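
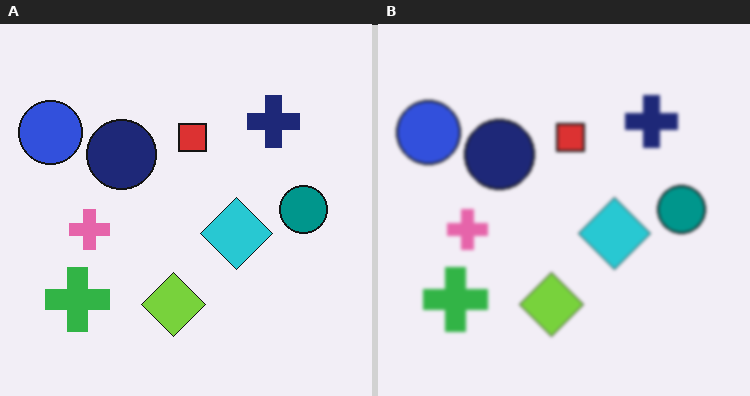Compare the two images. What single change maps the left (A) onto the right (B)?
The right (B) image is the left (A) slightly softened.

Shape edges and outlines are uniformly softened across the whole image.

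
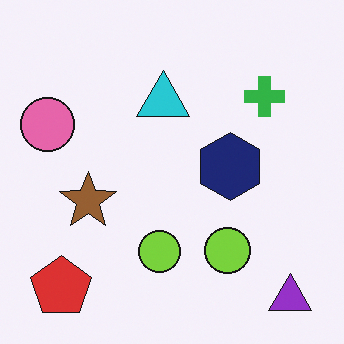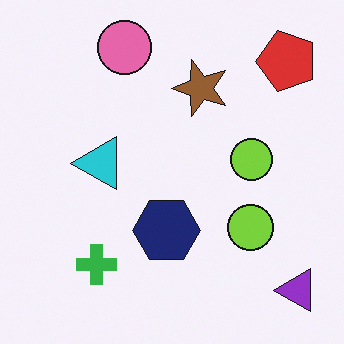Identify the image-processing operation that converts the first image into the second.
It was transposed (reflected across the top-left ↔ bottom-right diagonal).

Shapes have swapped their row and column positions — what was in the top-right is now in the bottom-left — a diagonal reflection.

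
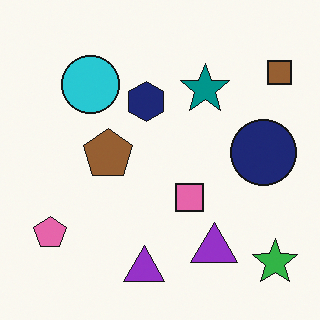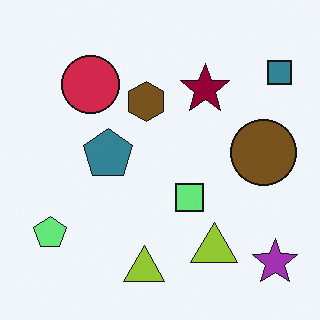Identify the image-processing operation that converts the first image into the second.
It was hue-shifted through roughly half the color wheel.

Every shape's color has rotated by the same amount around the hue wheel — a uniform hue shift.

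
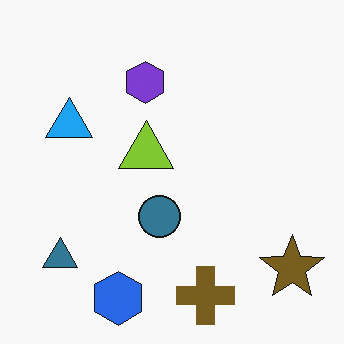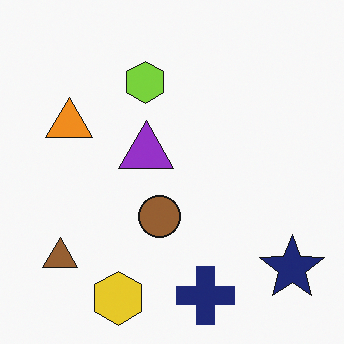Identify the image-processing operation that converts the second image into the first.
The first image is the second hue-shifted by a large amount.

Every shape's color has rotated by the same amount around the hue wheel — a uniform hue shift.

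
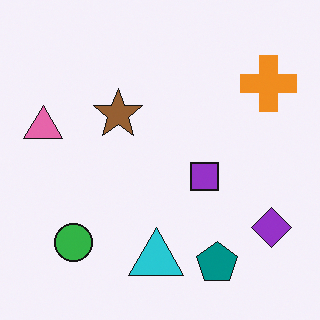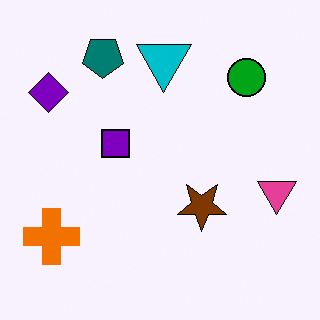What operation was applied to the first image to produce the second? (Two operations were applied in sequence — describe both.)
This is the original image given slightly increased contrast, then rotated 180°.

Tones are pushed away from mid-grey across the whole image — a global contrast change. The orange cross sits in the top-right of the first image and the bottom-left of the second — consistent with a whole-image 180° rotation.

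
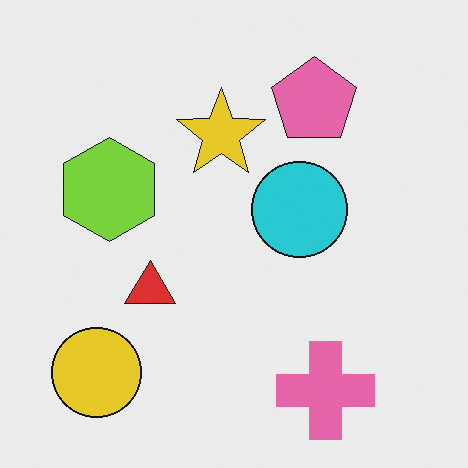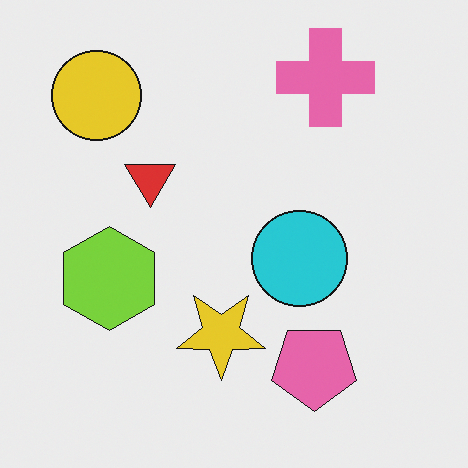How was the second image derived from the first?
The transformation is: flipped vertically (top ↔ bottom).

The pink cross is in the bottom-right of the first image and the top-right of the second — shapes on opposite sides of the horizontal midline have swapped in a mirror flip.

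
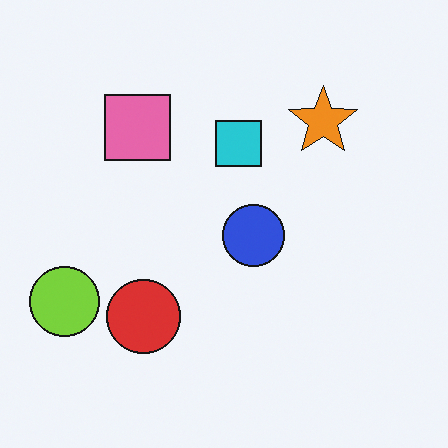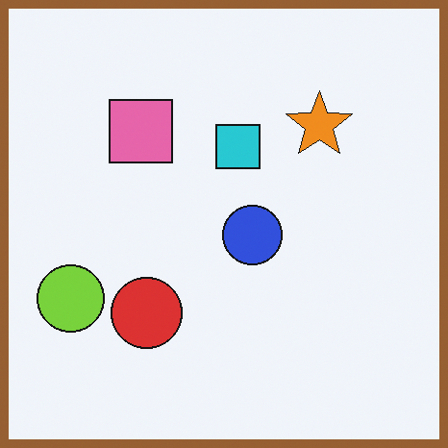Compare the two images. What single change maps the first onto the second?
This is the original image framed with a brown border.

A solid brown frame runs around the edge of the second image, with the content slightly shrunk inside it.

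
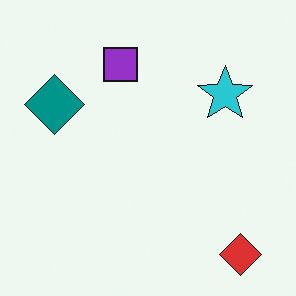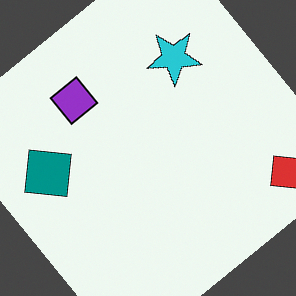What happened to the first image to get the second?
The image was rotated counter-clockwise by a large amount — several tens of degrees.

Every shape is tilted by the same angle and the image corners show triangular fill wedges — a whole-image rotation by a non-right angle.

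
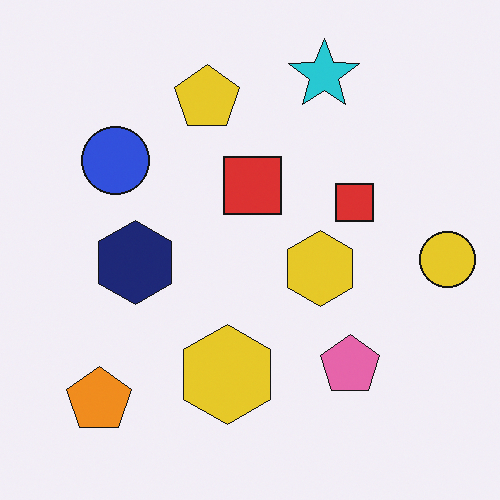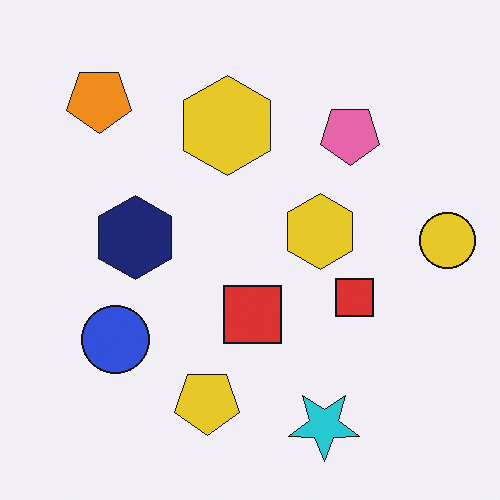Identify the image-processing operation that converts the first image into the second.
Flipped vertically (top ↔ bottom).

The cyan star is in the top of the first image and the bottom of the second — shapes on opposite sides of the horizontal midline have swapped in a mirror flip.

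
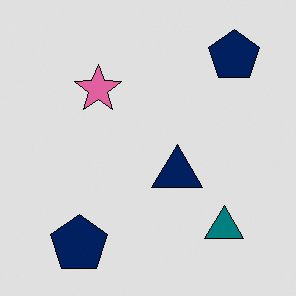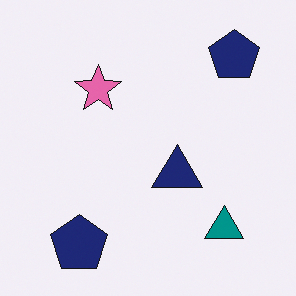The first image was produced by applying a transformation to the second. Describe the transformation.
The image was posterized to a reduced palette.

Each flat color has snapped to a coarser quantized level — most visibly, the near-white background has dropped to a flat grey.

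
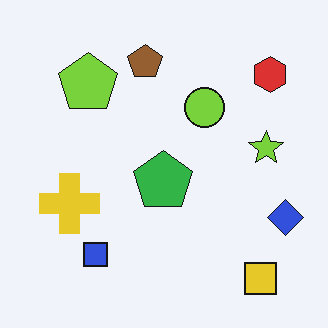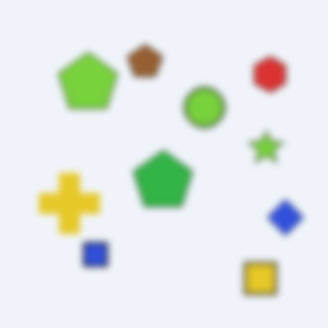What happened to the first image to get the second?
Moderately blurred.

Shape edges and outlines are uniformly softened across the whole image.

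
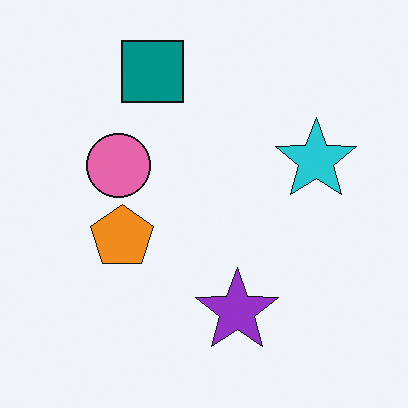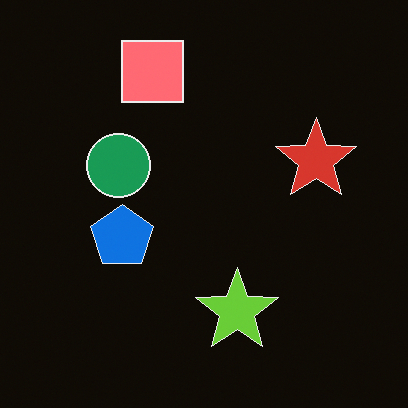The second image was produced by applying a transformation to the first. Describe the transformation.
This is the original image color-inverted (negative).

The light background has become dark and every shape's color is its complement — a photographic negative.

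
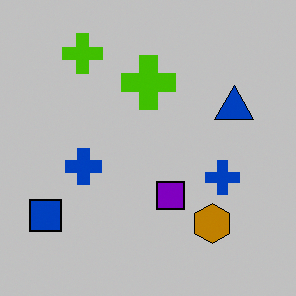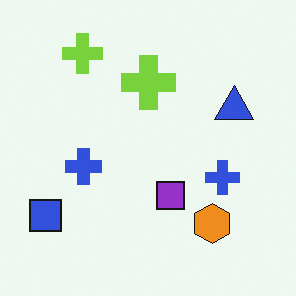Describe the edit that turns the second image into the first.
The first image is the second aggressively posterized.

Each flat color has snapped to a coarser quantized level — most visibly, the near-white background has dropped to a flat grey.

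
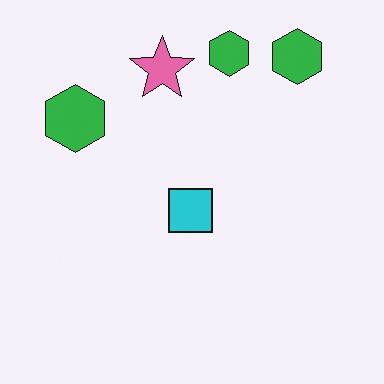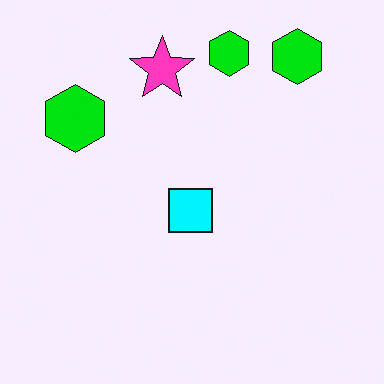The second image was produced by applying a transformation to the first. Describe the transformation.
The image was made much more vivid (saturation change).

All colors are more vivid — a global saturation change.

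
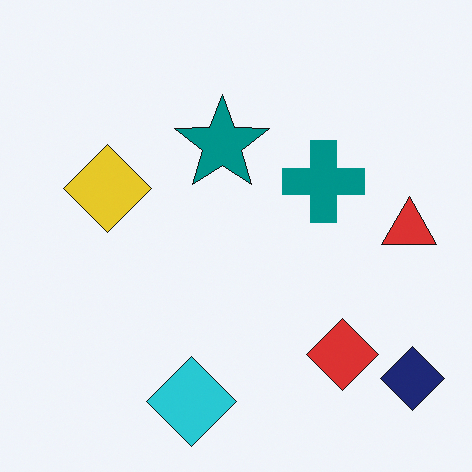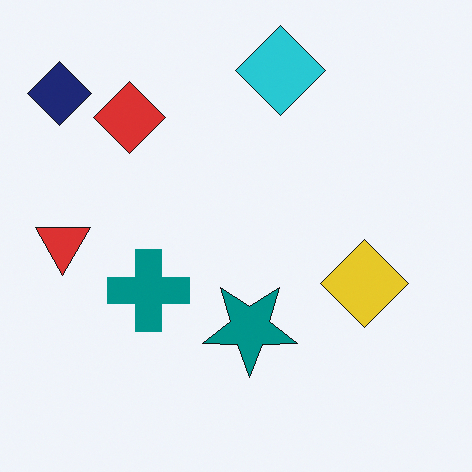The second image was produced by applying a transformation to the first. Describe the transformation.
Rotated 180°.

The navy diamond sits in the bottom-right of the first image and the top-left of the second — consistent with a whole-image 180° rotation.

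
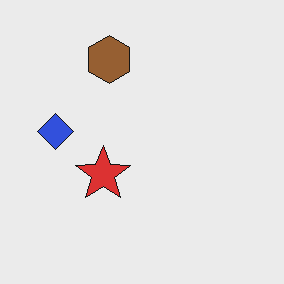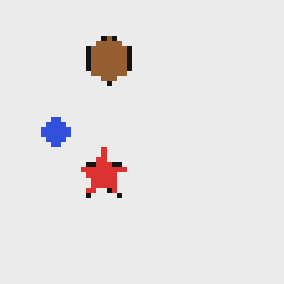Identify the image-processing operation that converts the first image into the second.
Mildly pixelated.

Shapes are reduced to large square blocks; fine edges and outlines are lost — a downscale-then-upscale (mosaic) effect.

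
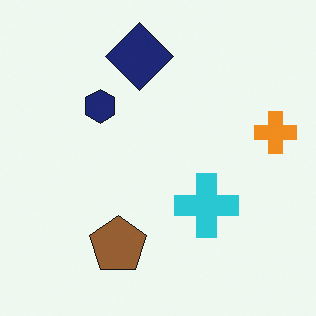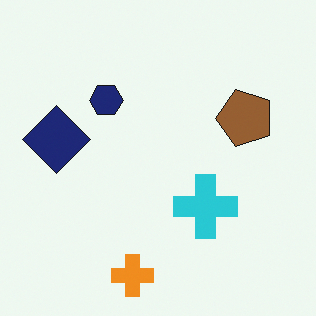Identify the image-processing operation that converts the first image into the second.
The second image is the first transposed (reflected across the top-left ↔ bottom-right diagonal).

Shapes have swapped their row and column positions — what was in the top-right is now in the bottom-left — a diagonal reflection.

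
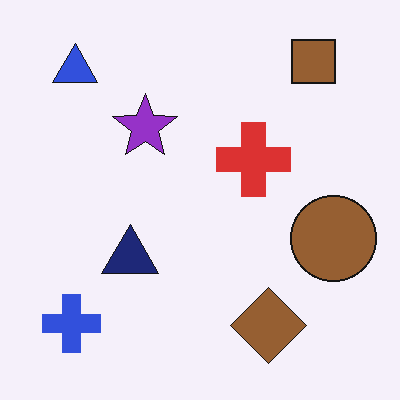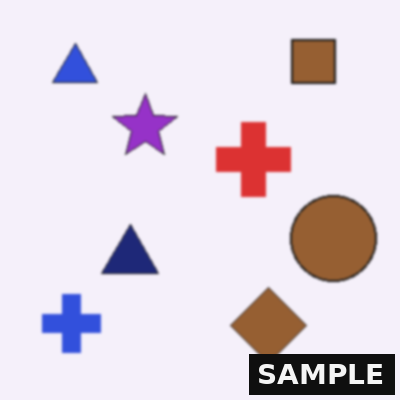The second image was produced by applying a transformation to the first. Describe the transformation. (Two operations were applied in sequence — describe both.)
The transformation is: given a subtle gaussian blur, then watermarked with the text "SAMPLE" in the lower-right corner.

Shape edges and outlines are uniformly softened across the whole image. A dark label reading "SAMPLE" appears in the lower-right corner.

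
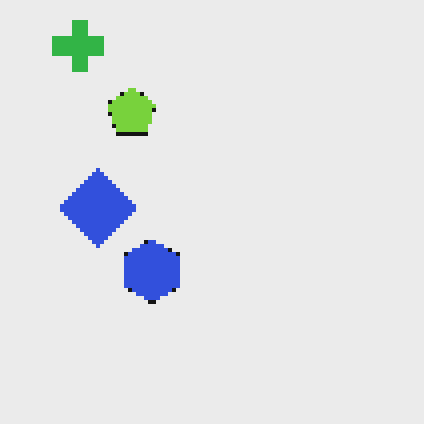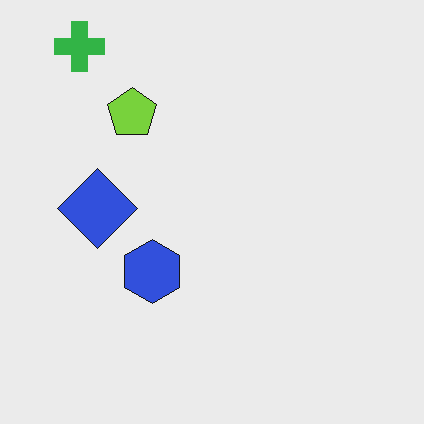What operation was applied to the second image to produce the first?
The image was mildly pixelated.

Shapes are reduced to large square blocks; fine edges and outlines are lost — a downscale-then-upscale (mosaic) effect.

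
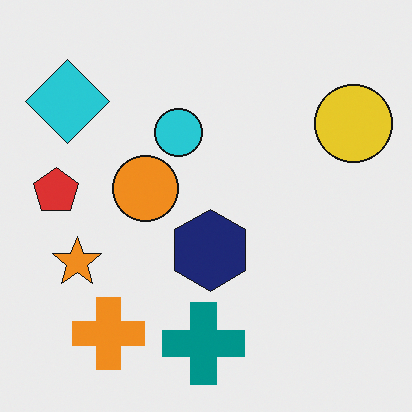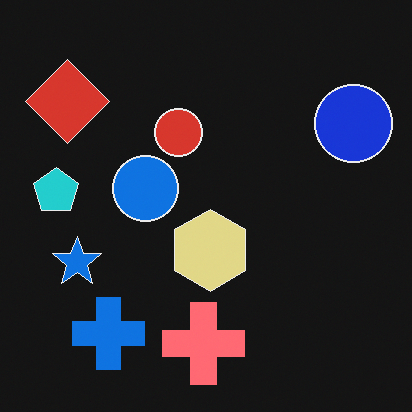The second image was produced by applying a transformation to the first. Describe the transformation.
Color-inverted (negative).

The light background has become dark and every shape's color is its complement — a photographic negative.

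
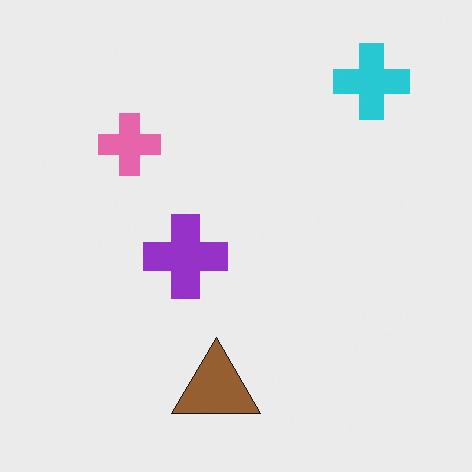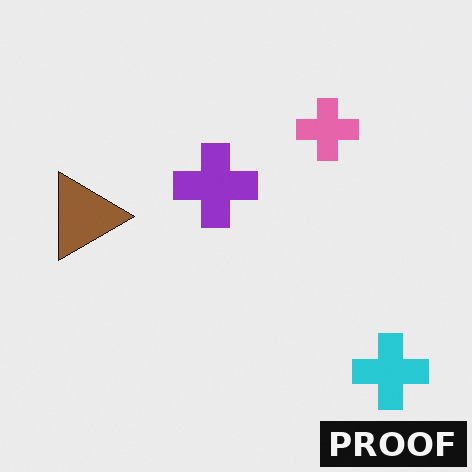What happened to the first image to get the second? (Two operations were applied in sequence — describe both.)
This is the original image rotated 90° clockwise, then watermarked with the text "PROOF" in the lower-right corner.

The cyan cross sits in the top-right of the first image and the bottom-right of the second — consistent with a whole-image 90° clockwise rotation. A dark label reading "PROOF" appears in the lower-right corner.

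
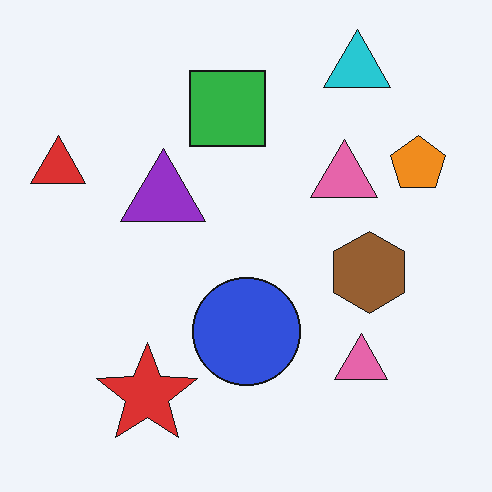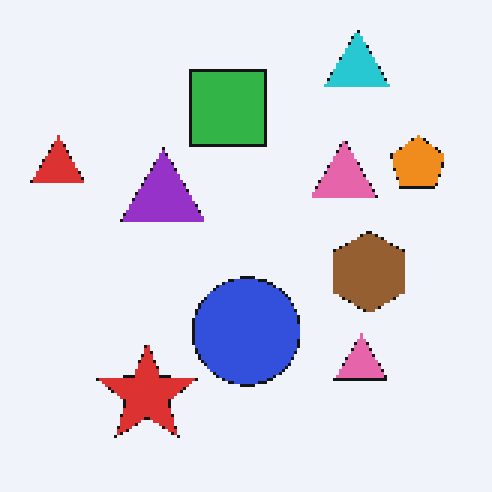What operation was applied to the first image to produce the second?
It was mildly pixelated.

Shapes are reduced to large square blocks; fine edges and outlines are lost — a downscale-then-upscale (mosaic) effect.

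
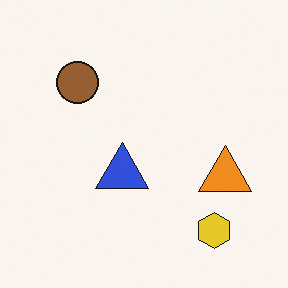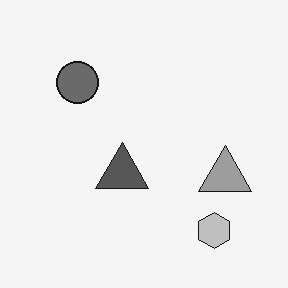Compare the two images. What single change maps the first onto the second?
Converted to grayscale.

All color is removed — every shape is now a shade of grey.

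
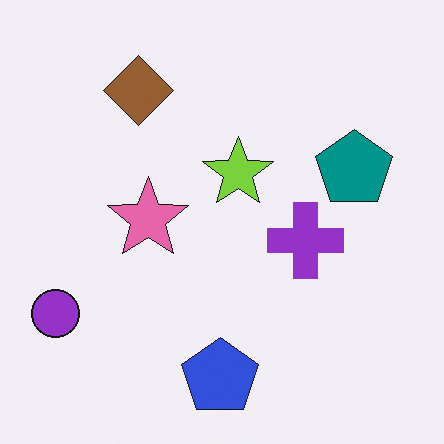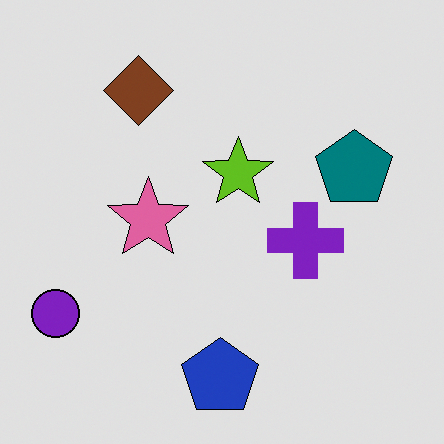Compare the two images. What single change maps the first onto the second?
It was moderately posterized.

Each flat color has snapped to a coarser quantized level — most visibly, the near-white background has dropped to a flat grey.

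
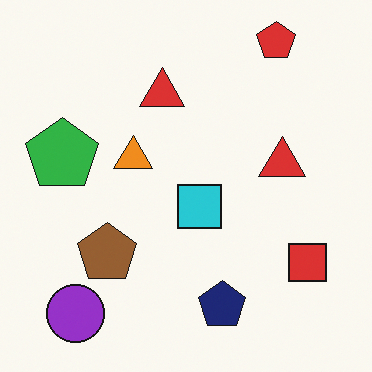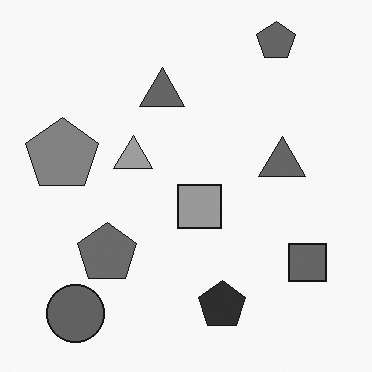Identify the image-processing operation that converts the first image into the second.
The image was converted to grayscale.

All color is removed — every shape is now a shade of grey.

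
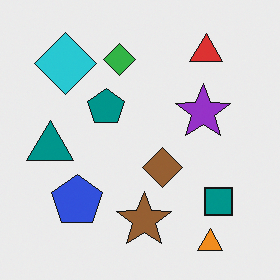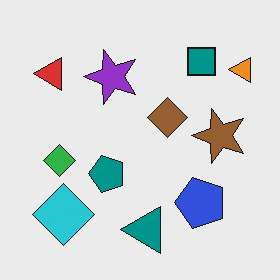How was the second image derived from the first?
It was rotated 90° counter-clockwise.

The orange triangle sits in the bottom-right of the first image and the top-right of the second — consistent with a whole-image 90° counter-clockwise rotation.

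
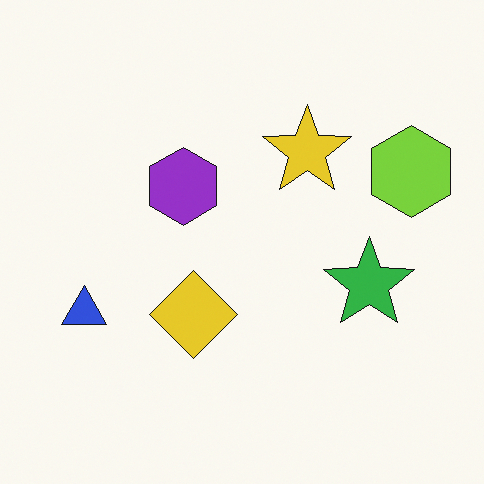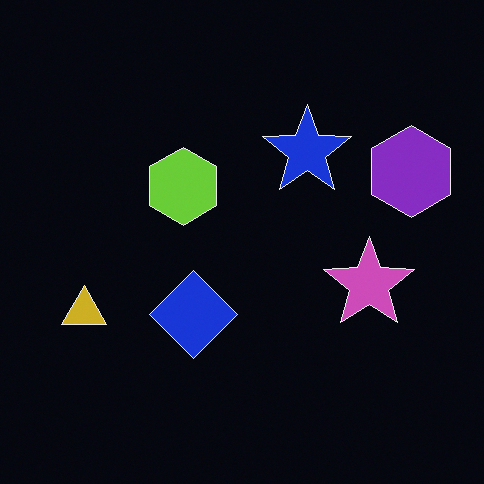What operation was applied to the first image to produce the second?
This is the original image color-inverted (negative).

The light background has become dark and every shape's color is its complement — a photographic negative.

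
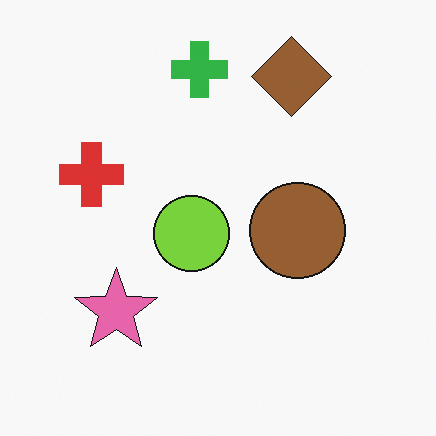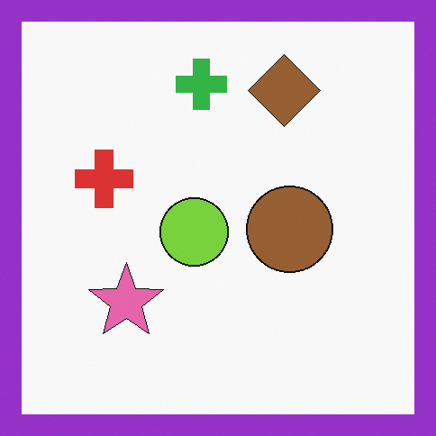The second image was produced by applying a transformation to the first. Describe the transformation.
The second image is the first framed with a purple border.

A solid purple frame runs around the edge of the second image, with the content slightly shrunk inside it.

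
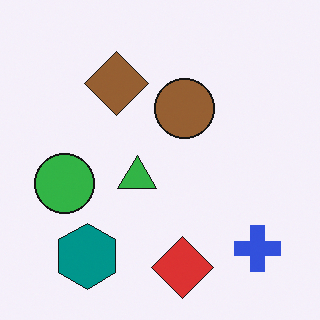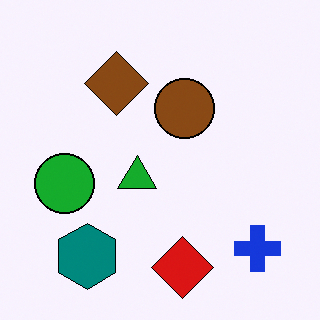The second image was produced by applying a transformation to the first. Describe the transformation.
This is the original image given slightly increased contrast.

Tones are pushed away from mid-grey across the whole image — a global contrast change.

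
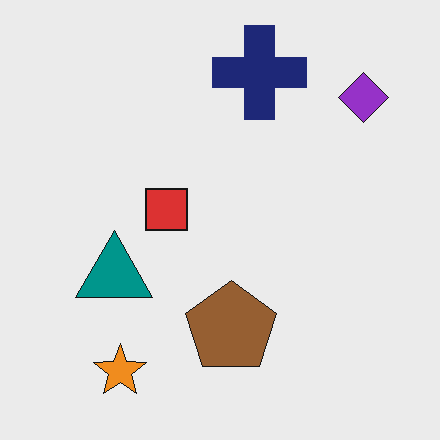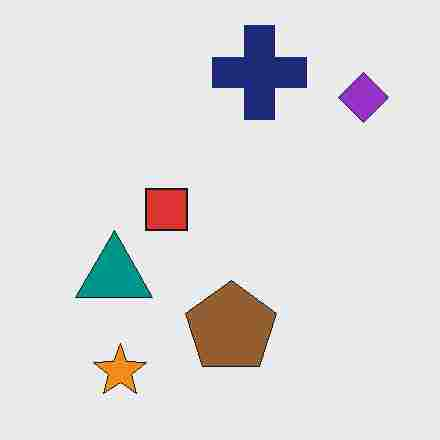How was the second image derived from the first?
The transformation is: heavily JPEG-compressed with obvious blocking artifacts.

Blocky 8×8 compression artifacts appear around shape edges and the flat background shows ringing — characteristic JPEG degradation.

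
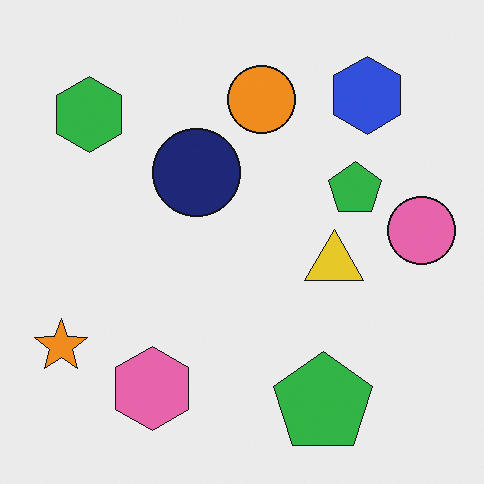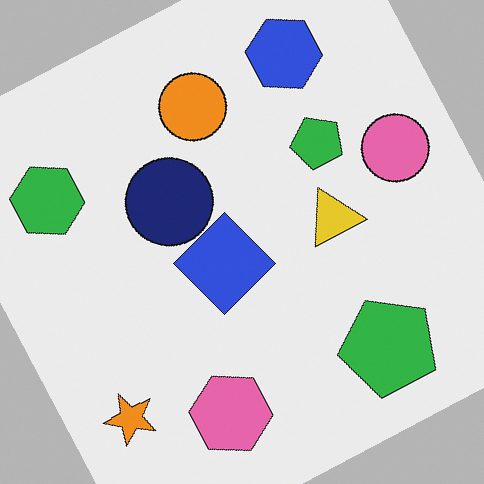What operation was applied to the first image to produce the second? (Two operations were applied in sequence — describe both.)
This is the original image rotated counter-clockwise by a clearly visible amount, then overlaid with an additional blue diamond.

Every shape is tilted by the same angle and the image corners show triangular fill wedges — a whole-image rotation by a non-right angle. A blue diamond appears in the second image that is absent from the first.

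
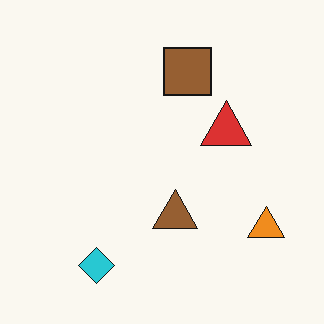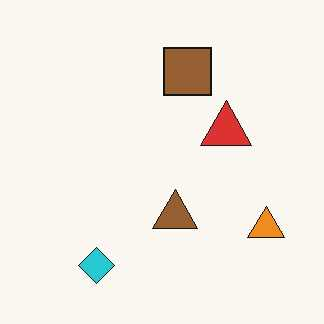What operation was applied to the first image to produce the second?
The transformation is: given moderate JPEG compression.

Blocky 8×8 compression artifacts appear around shape edges and the flat background shows ringing — characteristic JPEG degradation.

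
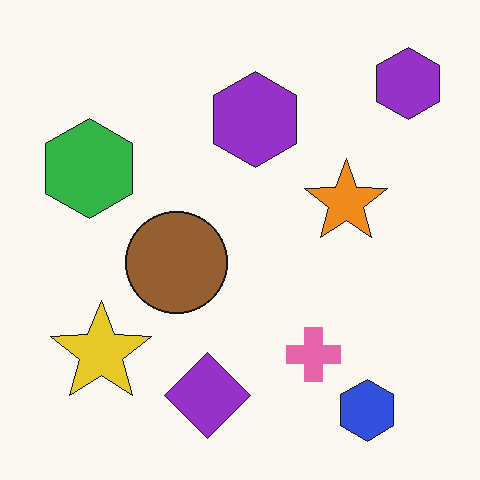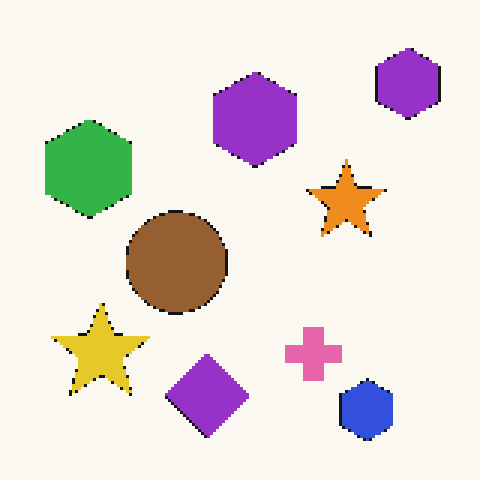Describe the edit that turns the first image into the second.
It was lightly pixelated (a mild mosaic effect).

Shapes are reduced to large square blocks; fine edges and outlines are lost — a downscale-then-upscale (mosaic) effect.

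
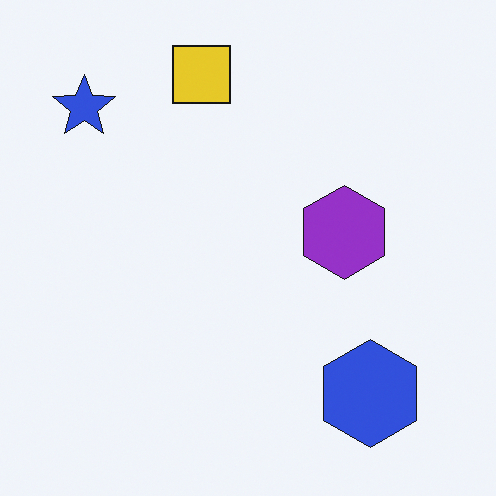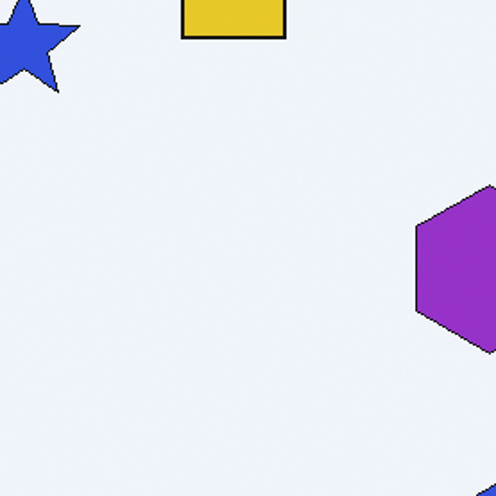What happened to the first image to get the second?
The transformation is: cropped to a noticeably smaller region and rescaled.

The visible shapes are larger and the field of view is narrower; shapes near the original edges may be partly or wholly outside the frame — a crop-and-rescale.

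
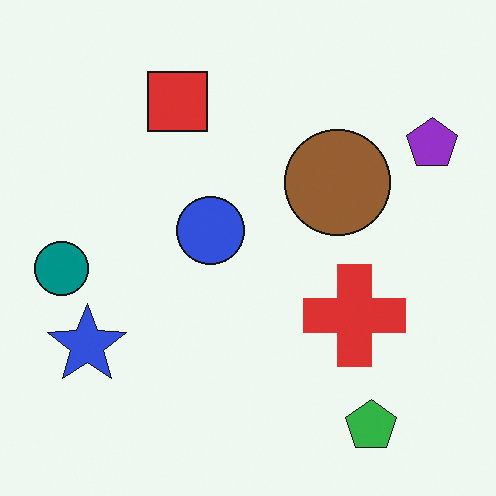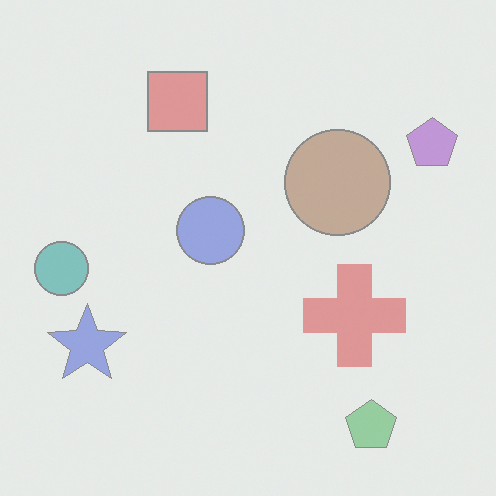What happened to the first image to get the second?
The transformation is: given much lower contrast.

Tones are pushed toward mid-grey across the whole image — a global contrast change.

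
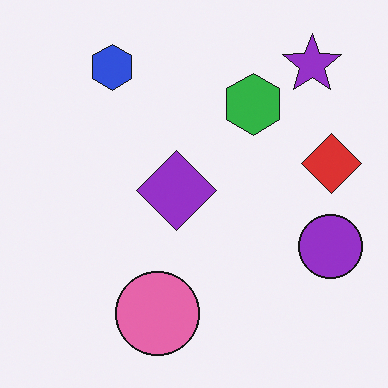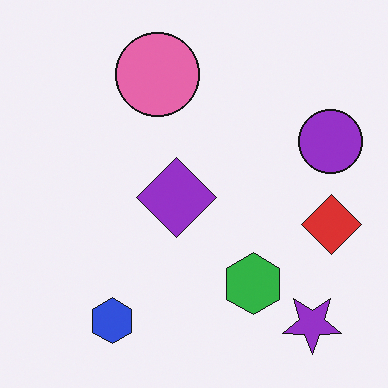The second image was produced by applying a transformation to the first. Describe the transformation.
The transformation is: flipped vertically (top ↔ bottom).

The purple star is in the top-right of the first image and the bottom-right of the second — shapes on opposite sides of the horizontal midline have swapped in a mirror flip.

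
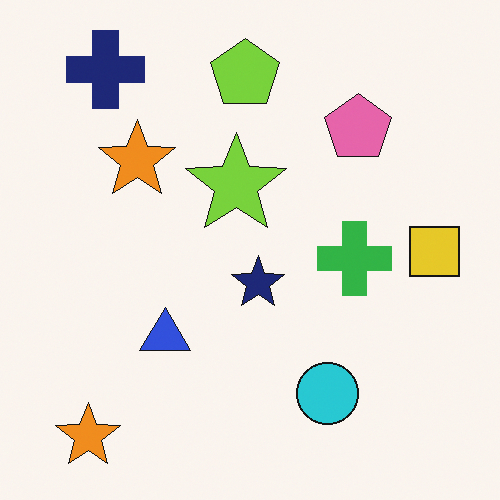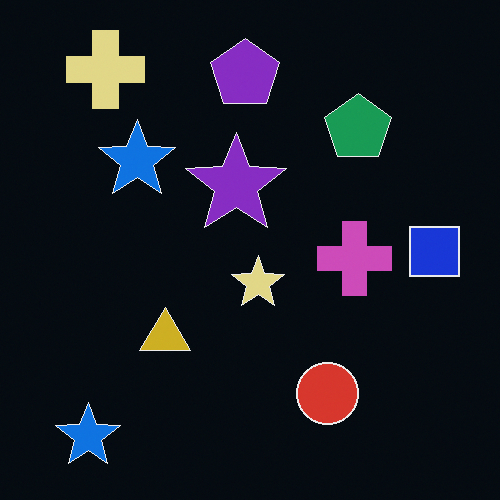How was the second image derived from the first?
The image was color-inverted (negative).

The light background has become dark and every shape's color is its complement — a photographic negative.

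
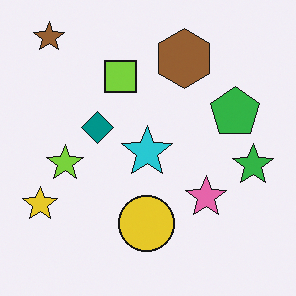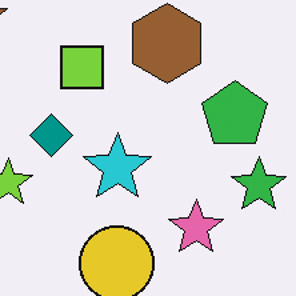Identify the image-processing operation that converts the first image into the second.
It was cropped slightly and scaled back up.

The visible shapes are larger and the field of view is narrower; shapes near the original edges may be partly or wholly outside the frame — a crop-and-rescale.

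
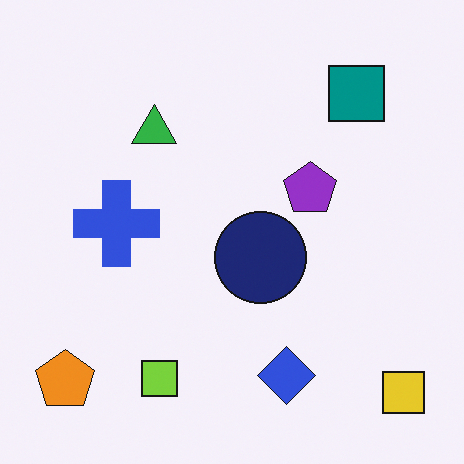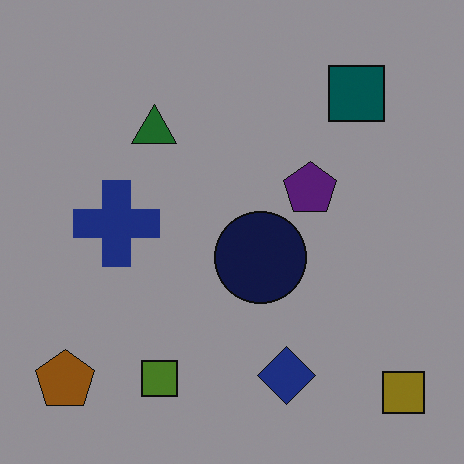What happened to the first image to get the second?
It was darkened a lot.

Every pixel — background and shapes alike — is uniformly darkened.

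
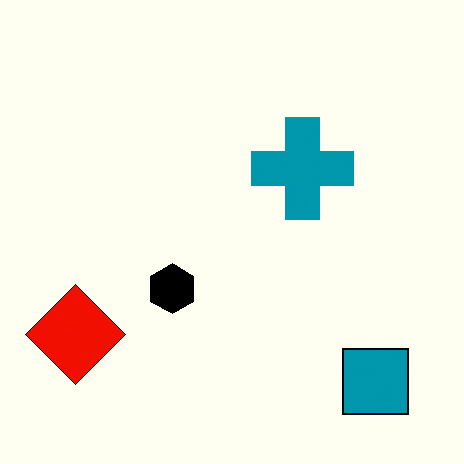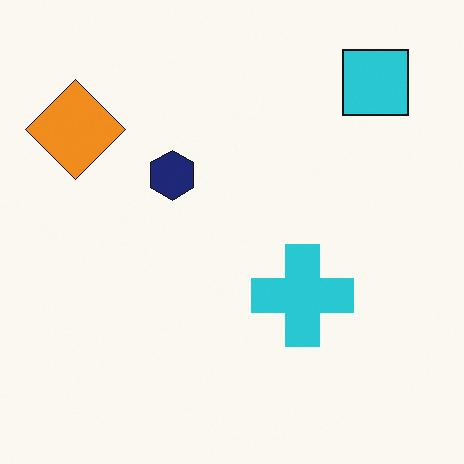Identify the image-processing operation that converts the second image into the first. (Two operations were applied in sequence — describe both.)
This is the original image flipped vertically (top ↔ bottom), then boosted in contrast.

The cyan square is in the top-right of the second image and the bottom-right of the first — shapes on opposite sides of the horizontal midline have swapped in a mirror flip. Tones are pushed away from mid-grey across the whole image — a global contrast change.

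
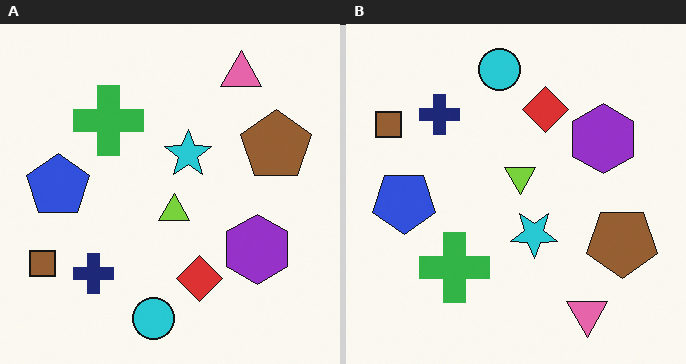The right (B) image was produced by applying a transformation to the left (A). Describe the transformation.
This is the original image flipped vertically (top ↔ bottom).

The cyan circle is in the bottom of the left (A) image and the top of the right (B) — shapes on opposite sides of the horizontal midline have swapped in a mirror flip.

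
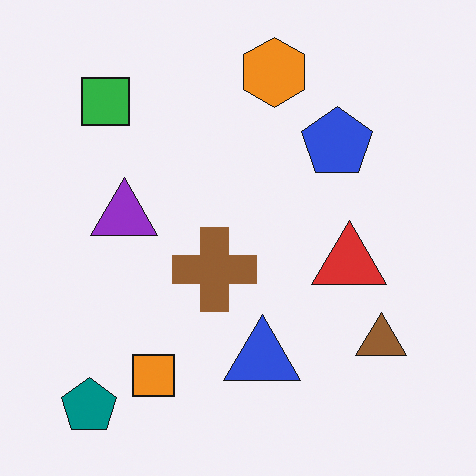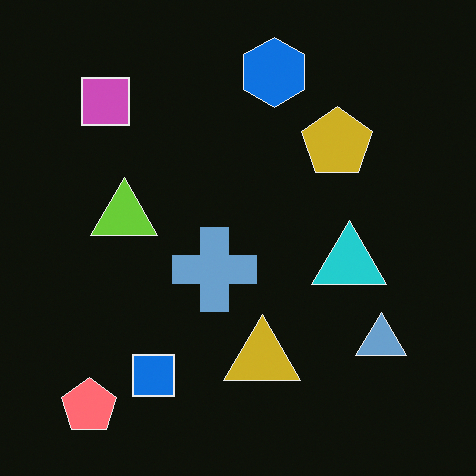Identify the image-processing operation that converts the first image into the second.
This is the original image color-inverted (negative).

The light background has become dark and every shape's color is its complement — a photographic negative.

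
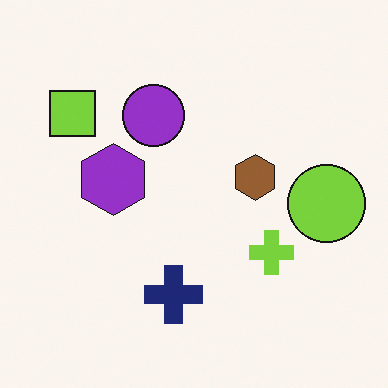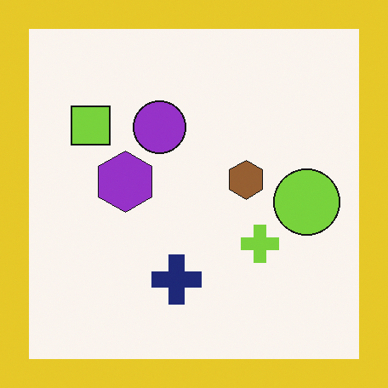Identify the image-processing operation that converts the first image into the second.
The second image is the first framed with a yellow border.

A solid yellow frame runs around the edge of the second image, with the content slightly shrunk inside it.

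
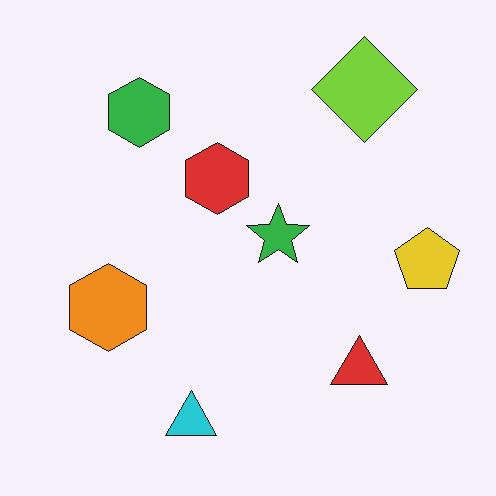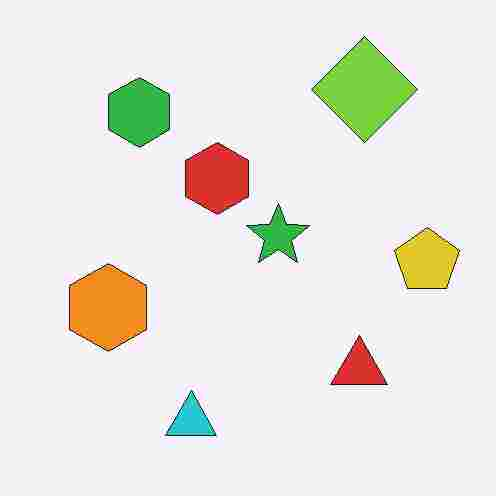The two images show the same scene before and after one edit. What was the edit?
The image was degraded with heavy JPEG compression.

Blocky 8×8 compression artifacts appear around shape edges and the flat background shows ringing — characteristic JPEG degradation.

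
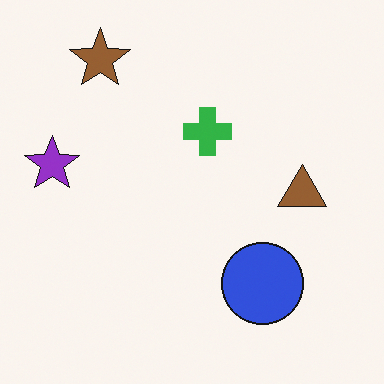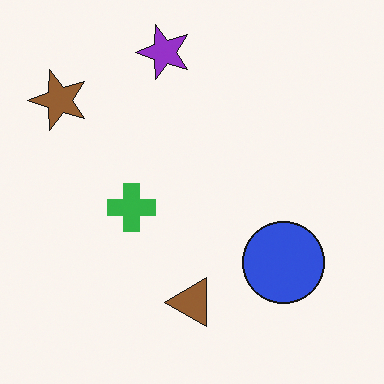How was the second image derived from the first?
The second image is the first transposed (reflected across the top-left ↔ bottom-right diagonal).

Shapes have swapped their row and column positions — what was in the top-right is now in the bottom-left — a diagonal reflection.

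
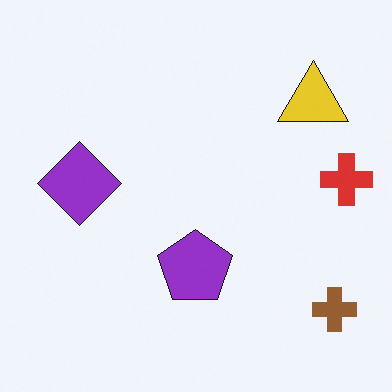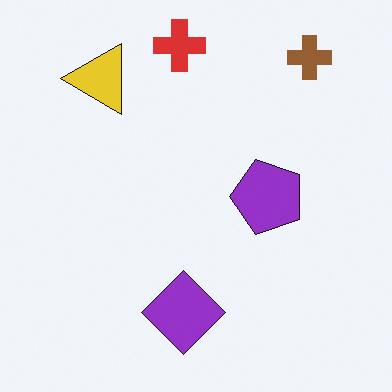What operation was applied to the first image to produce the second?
Rotated 90° counter-clockwise.

The brown cross sits in the bottom-right of the first image and the top-right of the second — consistent with a whole-image 90° counter-clockwise rotation.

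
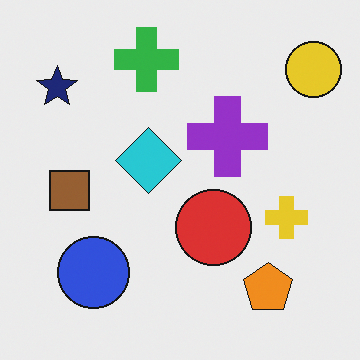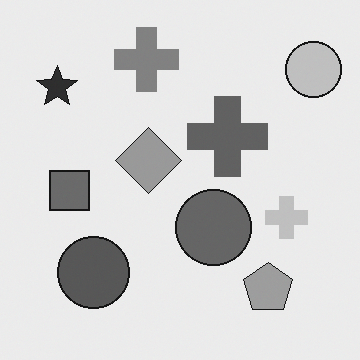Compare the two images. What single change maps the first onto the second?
The transformation is: converted to grayscale.

All color is removed — every shape is now a shade of grey.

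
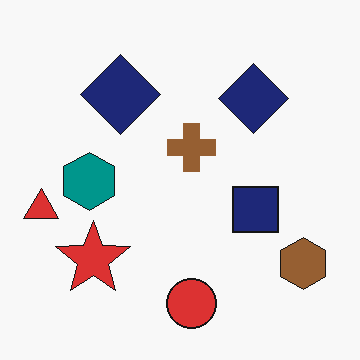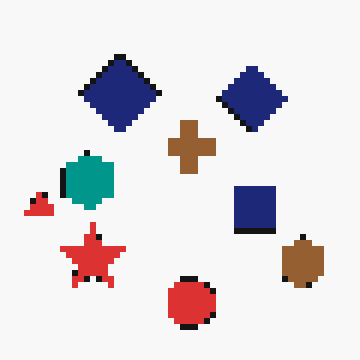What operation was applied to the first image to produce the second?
The second image is the first moderately pixelated.

Shapes are reduced to large square blocks; fine edges and outlines are lost — a downscale-then-upscale (mosaic) effect.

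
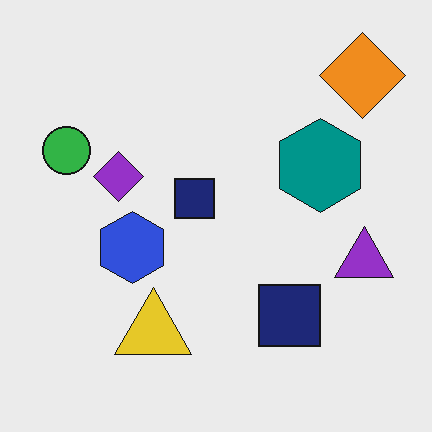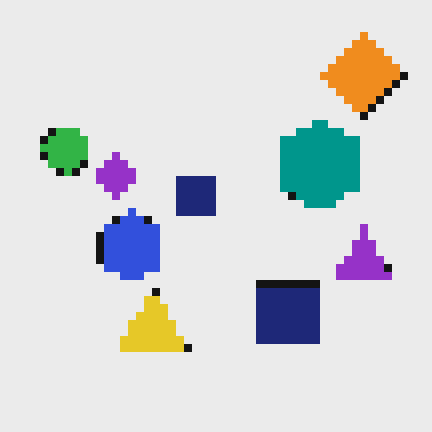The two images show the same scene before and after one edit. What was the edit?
The image was moderately pixelated.

Shapes are reduced to large square blocks; fine edges and outlines are lost — a downscale-then-upscale (mosaic) effect.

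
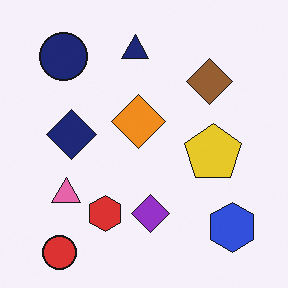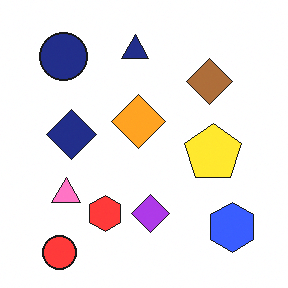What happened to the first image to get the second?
The image was slightly brightened.

Every pixel — background and shapes alike — is uniformly brightened.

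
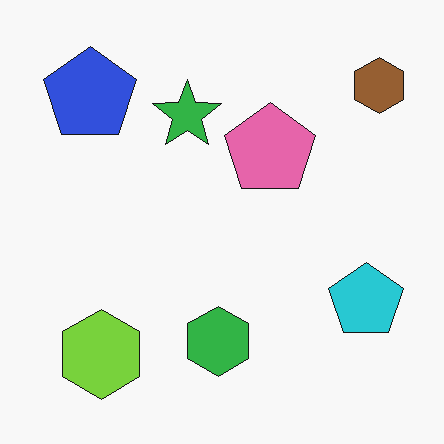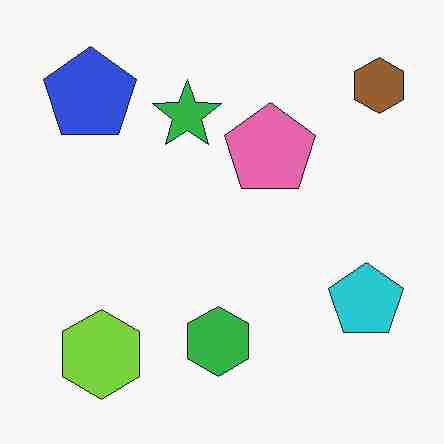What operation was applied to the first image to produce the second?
The image was degraded with heavy JPEG compression.

Blocky 8×8 compression artifacts appear around shape edges and the flat background shows ringing — characteristic JPEG degradation.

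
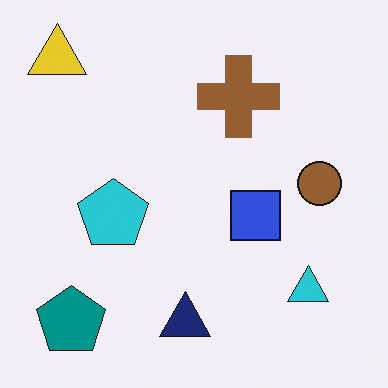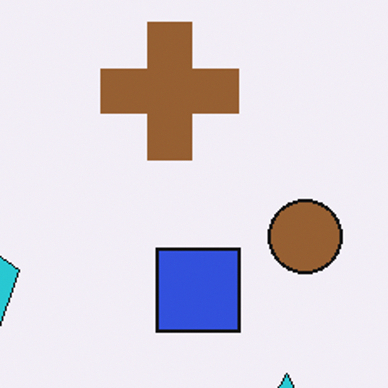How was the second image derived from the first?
This is the original image cropped to a noticeably smaller region and rescaled.

The visible shapes are larger and the field of view is narrower; shapes near the original edges may be partly or wholly outside the frame — a crop-and-rescale.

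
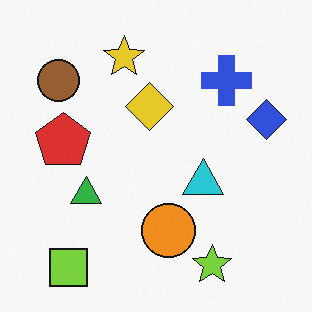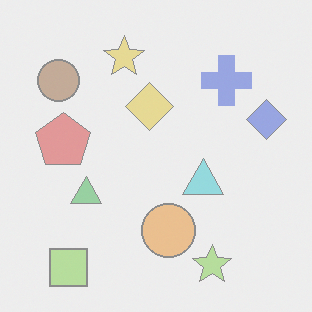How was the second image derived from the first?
This is the original image given much lower contrast.

Tones are pushed toward mid-grey across the whole image — a global contrast change.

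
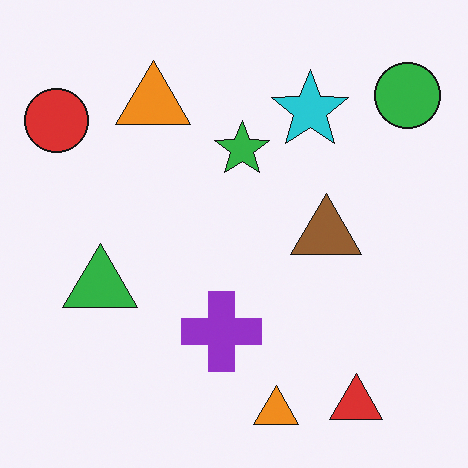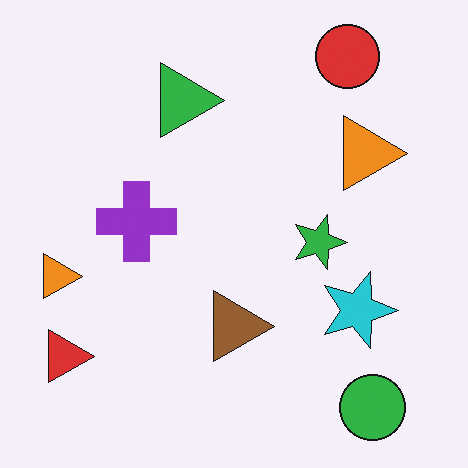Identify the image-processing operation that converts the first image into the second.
It was rotated 90° clockwise.

The green circle sits in the top-right of the first image and the bottom-right of the second — consistent with a whole-image 90° clockwise rotation.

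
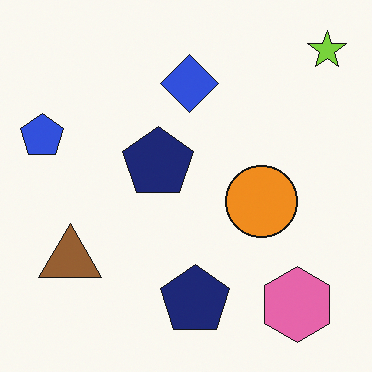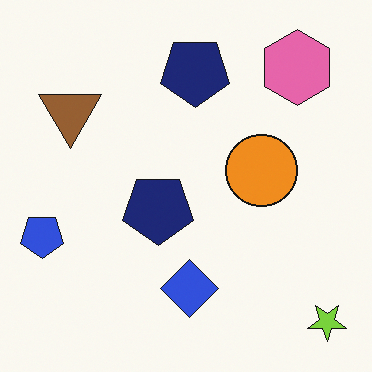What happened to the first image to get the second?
This is the original image flipped vertically (top ↔ bottom).

The lime star is in the top-right of the first image and the bottom-right of the second — shapes on opposite sides of the horizontal midline have swapped in a mirror flip.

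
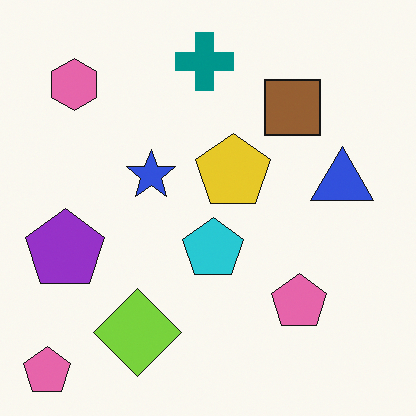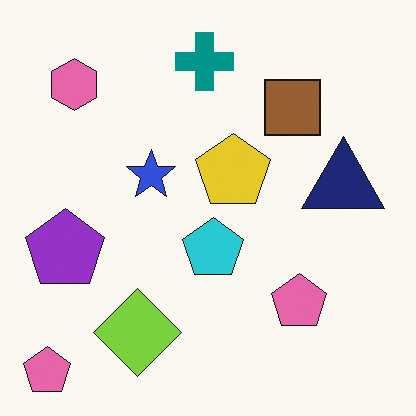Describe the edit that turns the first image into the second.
This is the original image overlaid with an additional navy triangle.

A navy triangle appears in the second image that is absent from the first.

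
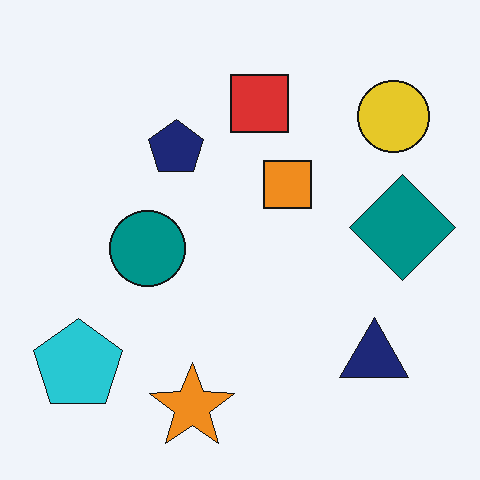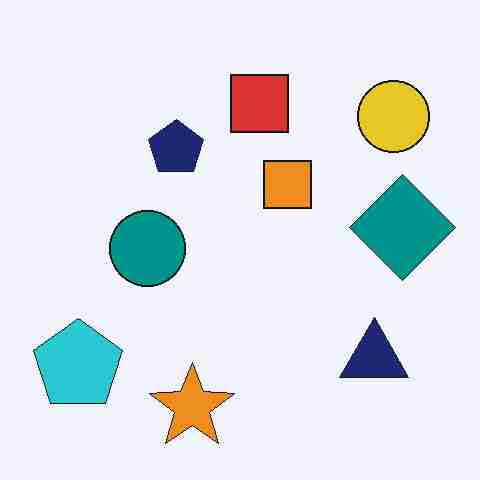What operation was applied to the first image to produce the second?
The transformation is: degraded with heavy JPEG compression.

Blocky 8×8 compression artifacts appear around shape edges and the flat background shows ringing — characteristic JPEG degradation.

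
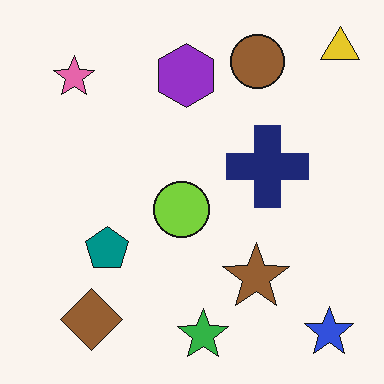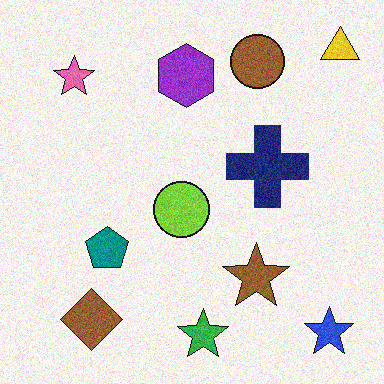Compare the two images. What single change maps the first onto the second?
The image was degraded with visible gaussian noise.

Random speckle covers the whole image, including the flat background.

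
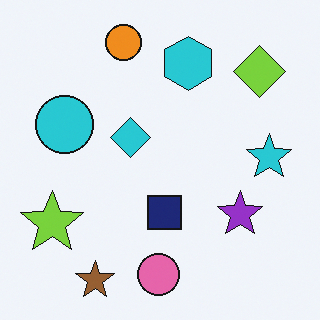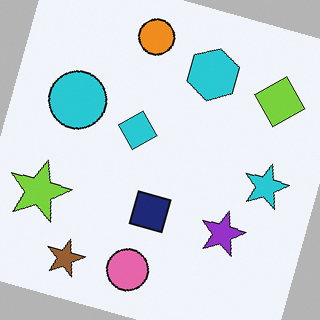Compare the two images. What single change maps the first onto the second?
It was rotated clockwise by a clearly visible amount.

Every shape is tilted by the same angle and the image corners show triangular fill wedges — a whole-image rotation by a non-right angle.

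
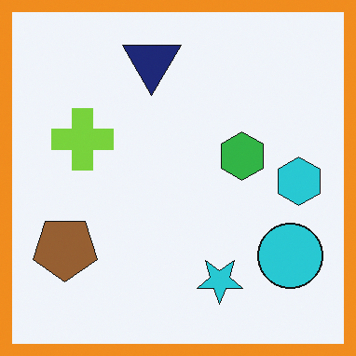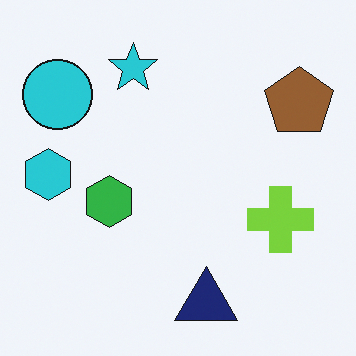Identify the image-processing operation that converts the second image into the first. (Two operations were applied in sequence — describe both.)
It was rotated 180°, then framed with a orange border.

The cyan circle sits in the top-left of the second image and the bottom-right of the first — consistent with a whole-image 180° rotation. A solid orange frame runs around the edge of the first image, with the content slightly shrunk inside it.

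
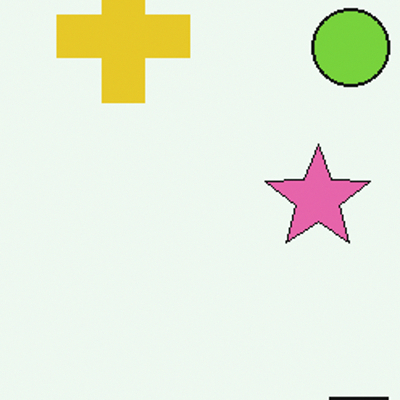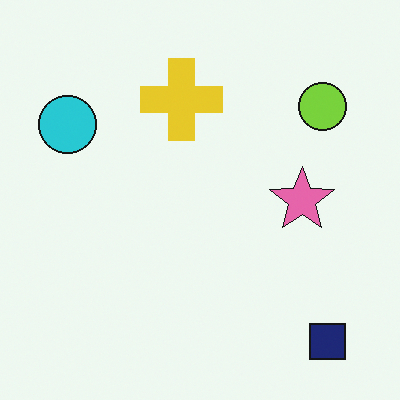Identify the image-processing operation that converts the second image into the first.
This is the original image cropped slightly and scaled back up.

The visible shapes are larger and the field of view is narrower; shapes near the original edges may be partly or wholly outside the frame — a crop-and-rescale.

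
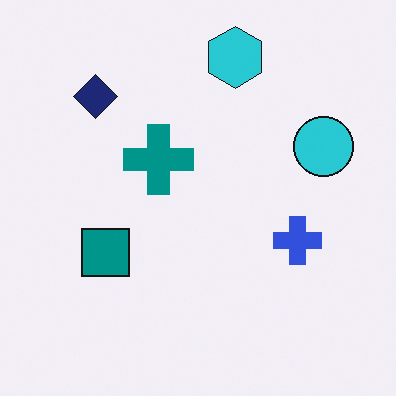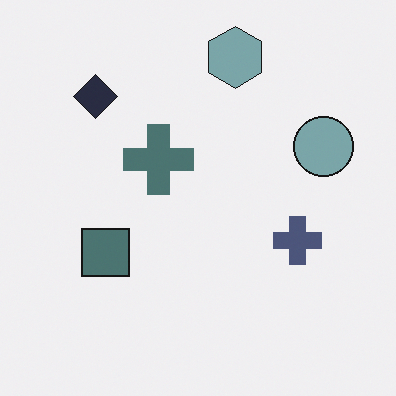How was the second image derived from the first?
The image was made much more muted (saturation change).

All colors are more muted and greyish — a global saturation change.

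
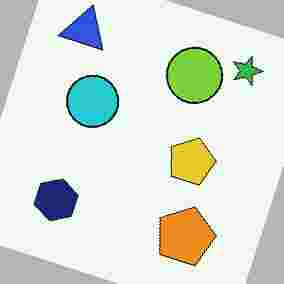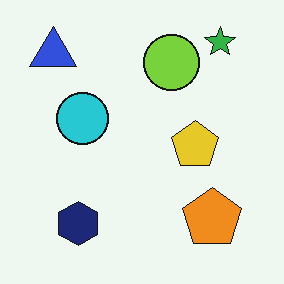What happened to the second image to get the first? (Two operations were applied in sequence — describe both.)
Rotated clockwise by a moderate amount, then degraded with heavy JPEG compression.

Every shape is tilted by the same angle and the image corners show triangular fill wedges — a whole-image rotation by a non-right angle. Blocky 8×8 compression artifacts appear around shape edges and the flat background shows ringing — characteristic JPEG degradation.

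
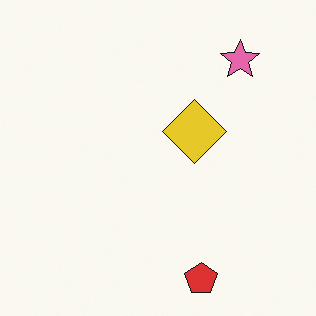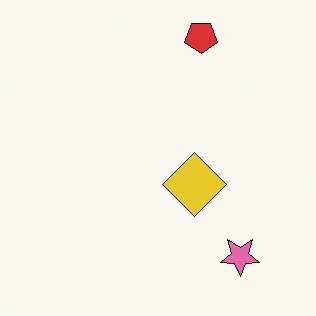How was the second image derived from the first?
The image was flipped vertically (top ↔ bottom).

The red pentagon is in the bottom of the first image and the top of the second — shapes on opposite sides of the horizontal midline have swapped in a mirror flip.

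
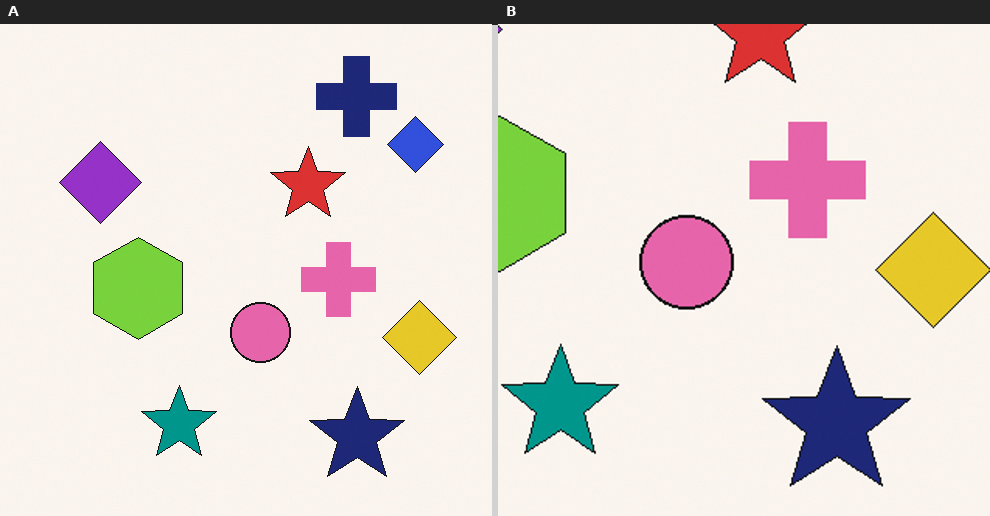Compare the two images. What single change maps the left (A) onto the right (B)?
This is the original image cropped to a modestly smaller region and rescaled.

The visible shapes are larger and the field of view is narrower; shapes near the original edges may be partly or wholly outside the frame — a crop-and-rescale.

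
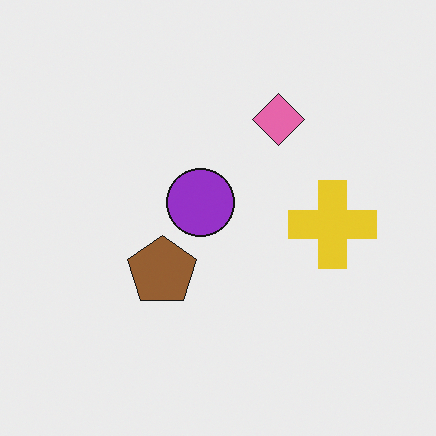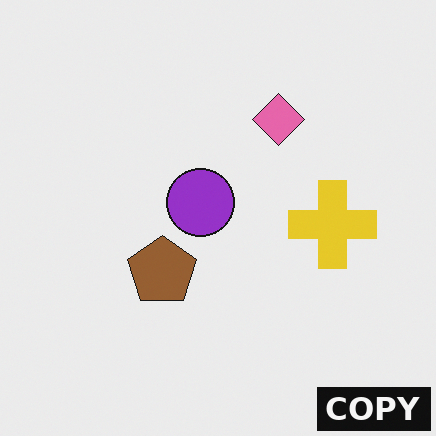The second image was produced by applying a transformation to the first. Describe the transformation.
The transformation is: watermarked with the text "COPY" in the lower-right corner.

A dark label reading "COPY" appears in the lower-right corner.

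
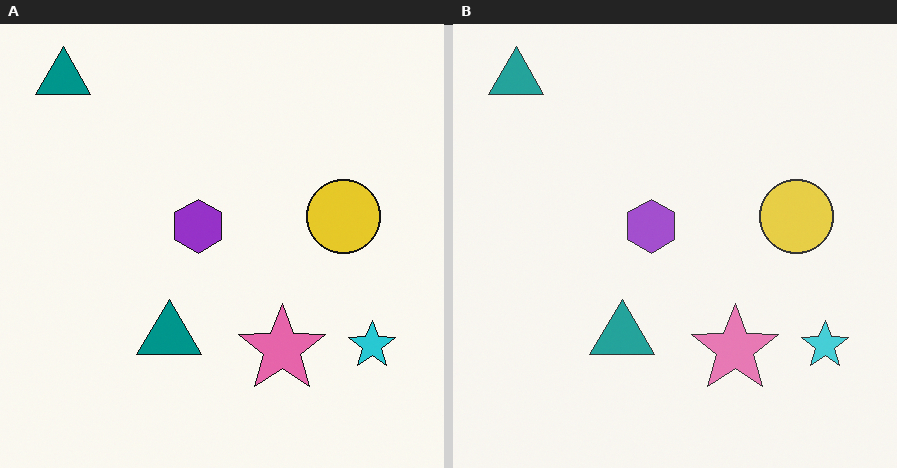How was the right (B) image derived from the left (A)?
The image was given slightly reduced contrast.

Tones are pushed toward mid-grey across the whole image — a global contrast change.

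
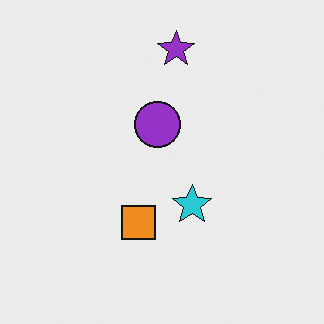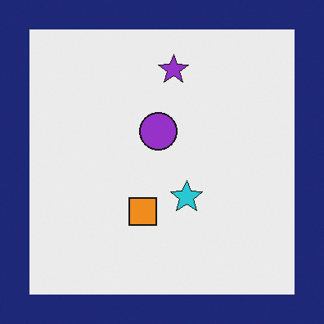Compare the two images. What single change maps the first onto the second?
The second image is the first framed with a navy border.

A solid navy frame runs around the edge of the second image, with the content slightly shrunk inside it.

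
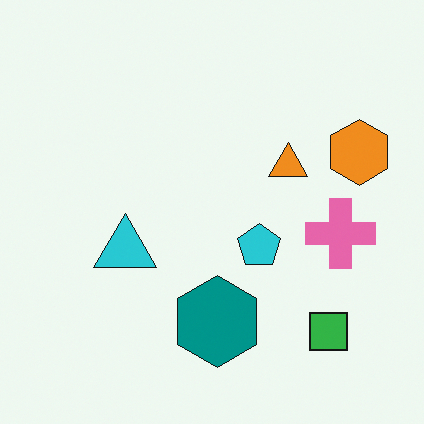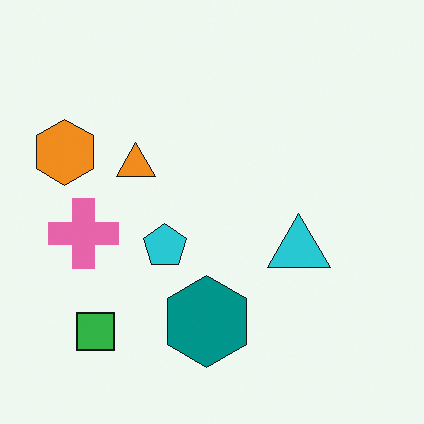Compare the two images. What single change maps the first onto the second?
The image was flipped horizontally (left ↔ right).

The orange hexagon is in the right of the first image and the left of the second — shapes on opposite sides of the vertical midline have swapped in a mirror flip.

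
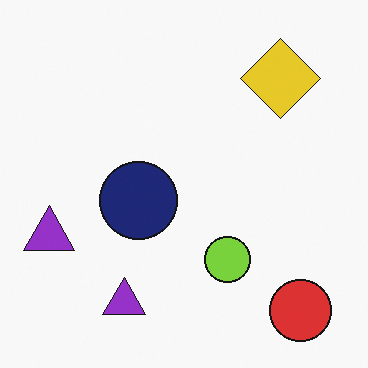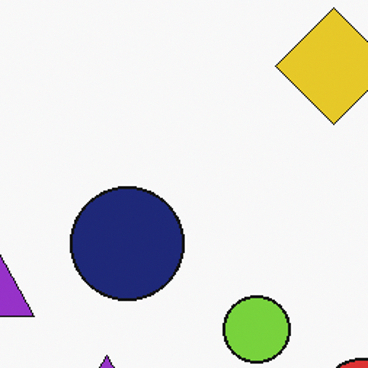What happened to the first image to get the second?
The image was cropped slightly and scaled back up.

The visible shapes are larger and the field of view is narrower; shapes near the original edges may be partly or wholly outside the frame — a crop-and-rescale.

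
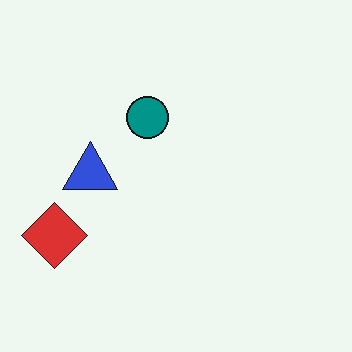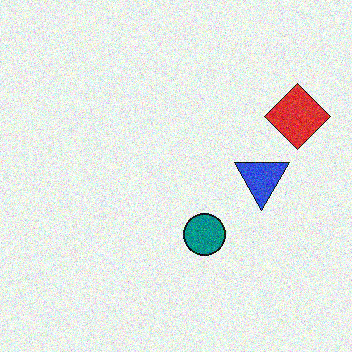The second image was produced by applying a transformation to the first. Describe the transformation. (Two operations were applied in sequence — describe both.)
Rotated 180°, then degraded with moderate additive noise.

The red diamond sits in the bottom-left of the first image and the top-right of the second — consistent with a whole-image 180° rotation. Random speckle covers the whole image, including the flat background.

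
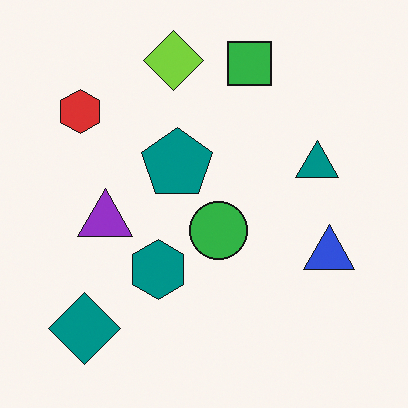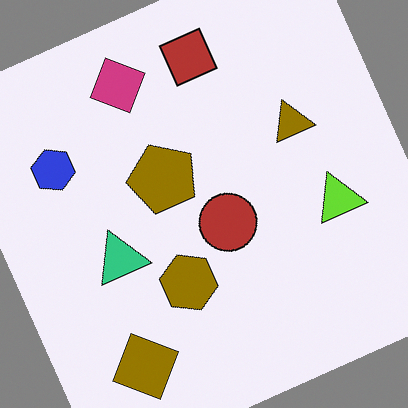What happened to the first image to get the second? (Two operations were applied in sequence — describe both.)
Rotated counter-clockwise by a moderate amount, then hue-shifted by a large amount.

Every shape is tilted by the same angle and the image corners show triangular fill wedges — a whole-image rotation by a non-right angle. Every shape's color has rotated by the same amount around the hue wheel — a uniform hue shift.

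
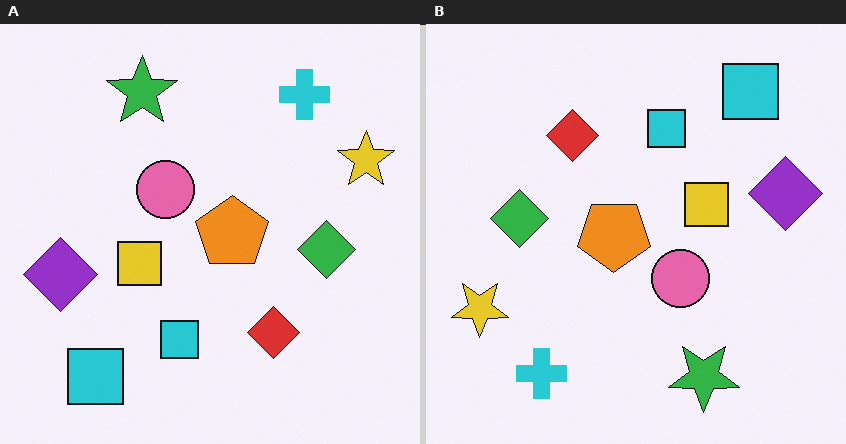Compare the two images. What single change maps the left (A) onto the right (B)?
This is the original image rotated 180°.

The yellow star sits in the top-right of the left (A) image and the bottom-left of the right (B) — consistent with a whole-image 180° rotation.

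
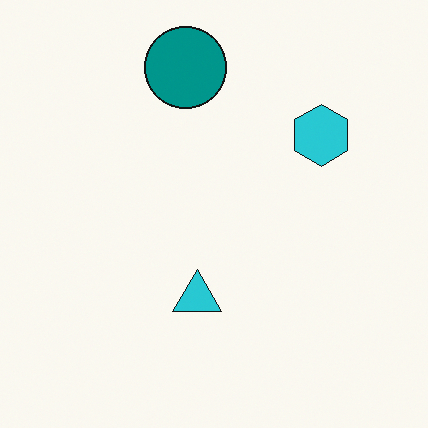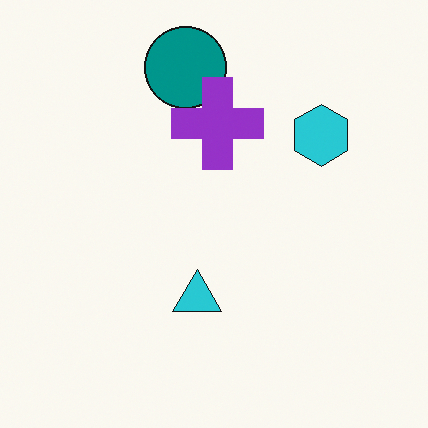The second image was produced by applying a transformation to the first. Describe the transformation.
It was overlaid with an additional purple cross.

A purple cross appears in the second image that is absent from the first.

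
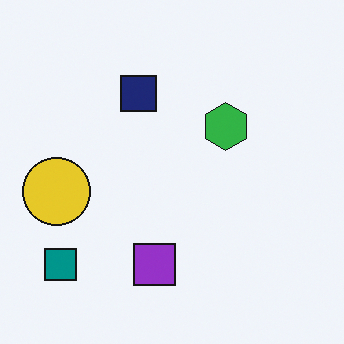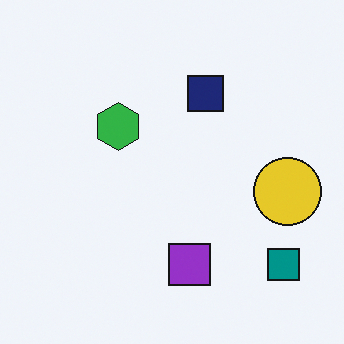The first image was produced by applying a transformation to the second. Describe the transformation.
This is the original image flipped horizontally (left ↔ right).

The yellow circle is in the right of the second image and the left of the first — shapes on opposite sides of the vertical midline have swapped in a mirror flip.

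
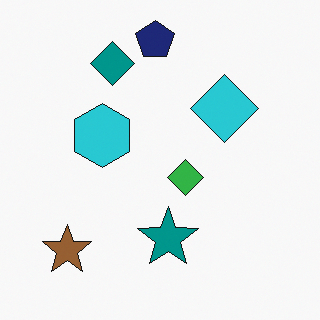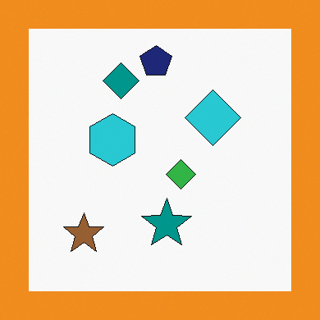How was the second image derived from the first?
It was framed with a orange border.

A solid orange frame runs around the edge of the second image, with the content slightly shrunk inside it.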